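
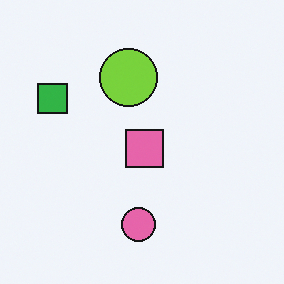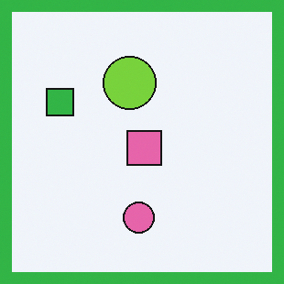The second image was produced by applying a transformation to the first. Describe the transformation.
This is the original image framed with a green border.

A solid green frame runs around the edge of the second image, with the content slightly shrunk inside it.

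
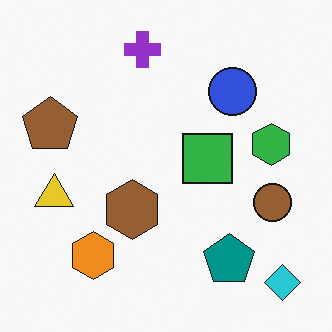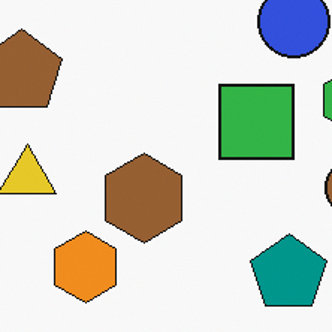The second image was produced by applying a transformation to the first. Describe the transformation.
It was cropped to a modestly smaller region and rescaled.

The visible shapes are larger and the field of view is narrower; shapes near the original edges may be partly or wholly outside the frame — a crop-and-rescale.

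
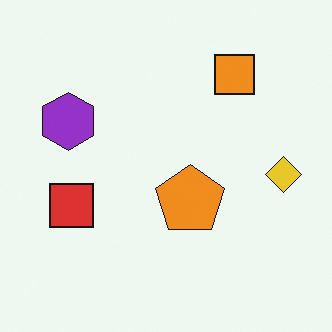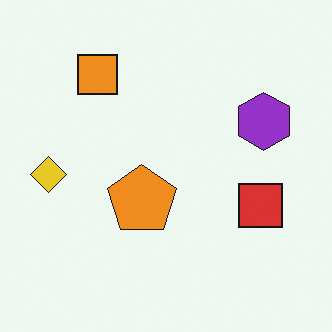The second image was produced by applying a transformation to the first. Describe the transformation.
It was flipped horizontally (left ↔ right).

The yellow diamond is in the right of the first image and the left of the second — shapes on opposite sides of the vertical midline have swapped in a mirror flip.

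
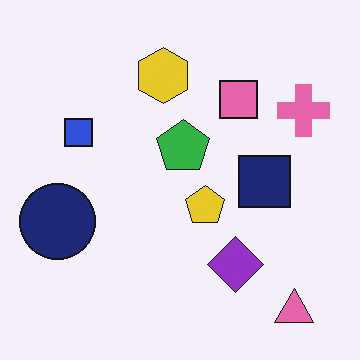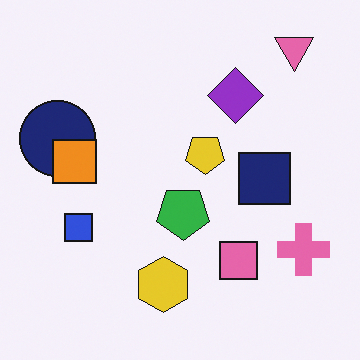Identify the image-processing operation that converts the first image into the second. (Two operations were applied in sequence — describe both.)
Flipped vertically (top ↔ bottom), then overlaid with an additional orange square.

The pink triangle is in the bottom-right of the first image and the top-right of the second — shapes on opposite sides of the horizontal midline have swapped in a mirror flip. An orange square appears in the second image that is absent from the first.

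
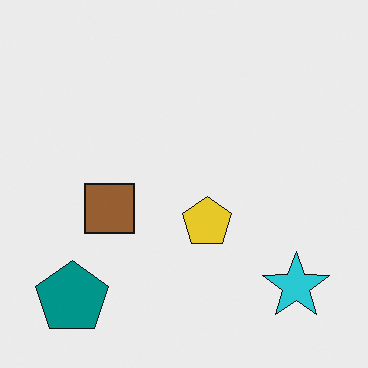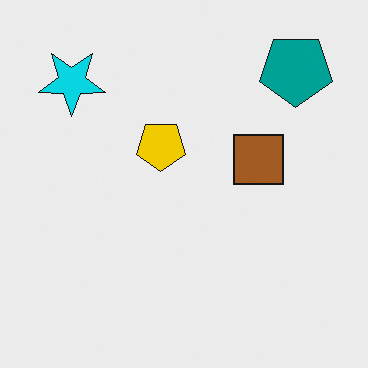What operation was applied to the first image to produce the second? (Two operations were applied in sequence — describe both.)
The second image is the first rotated 180°, then slightly oversaturated.

The teal pentagon sits in the bottom-left of the first image and the top-right of the second — consistent with a whole-image 180° rotation. All colors are more vivid — a global saturation change.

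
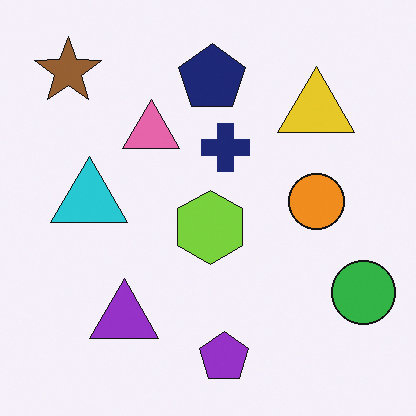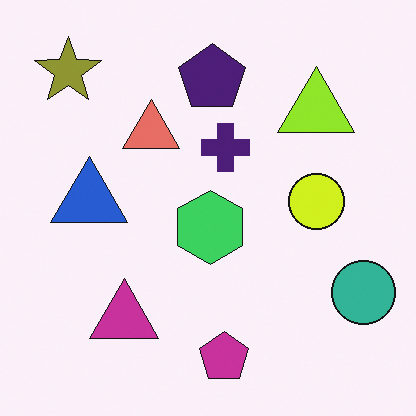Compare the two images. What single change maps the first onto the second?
It was hue-shifted slightly.

Every shape's color has rotated by the same amount around the hue wheel — a uniform hue shift.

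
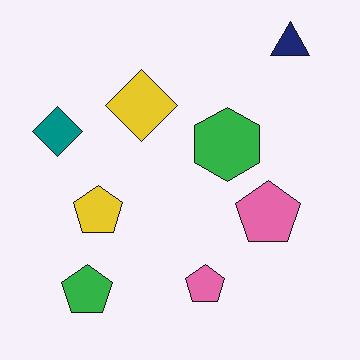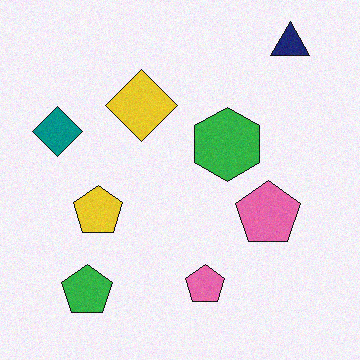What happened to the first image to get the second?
The second image is the first degraded with subtle gaussian noise.

Random speckle covers the whole image, including the flat background.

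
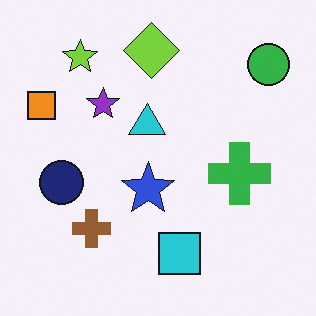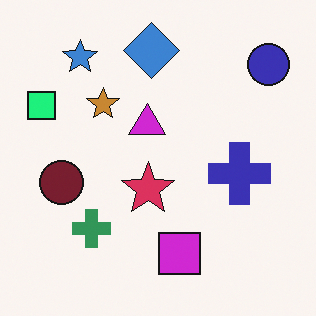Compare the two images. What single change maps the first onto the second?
The image was hue-shifted noticeably.

Every shape's color has rotated by the same amount around the hue wheel — a uniform hue shift.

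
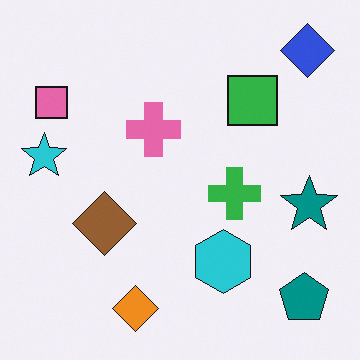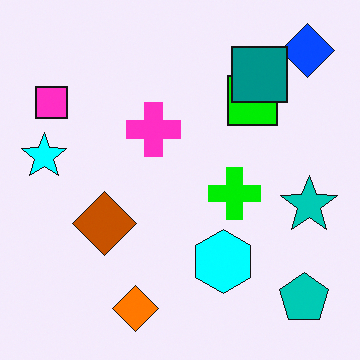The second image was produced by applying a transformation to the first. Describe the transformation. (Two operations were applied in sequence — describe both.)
The second image is the first made much more vivid (saturation change), then overlaid with an additional teal square.

All colors are more vivid — a global saturation change. A teal square appears in the second image that is absent from the first.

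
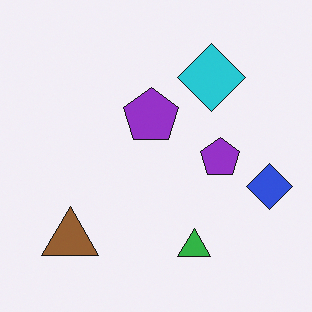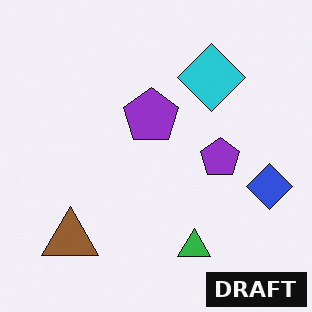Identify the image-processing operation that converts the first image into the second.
It was watermarked with the text "DRAFT" in the lower-right corner.

A dark label reading "DRAFT" appears in the lower-right corner.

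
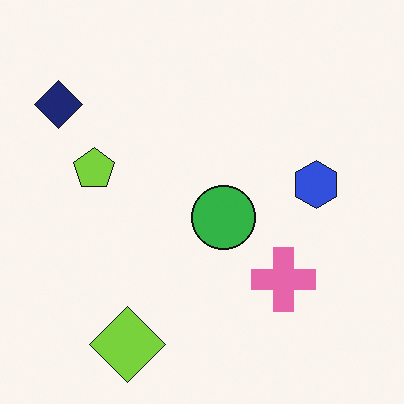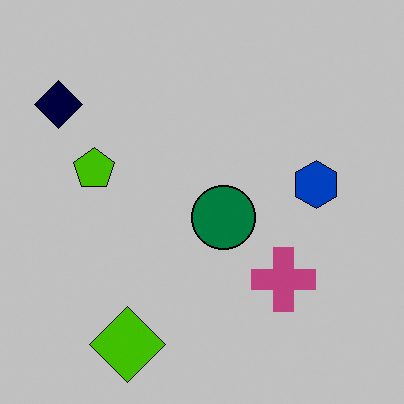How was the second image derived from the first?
The transformation is: aggressively posterized.

Each flat color has snapped to a coarser quantized level — most visibly, the near-white background has dropped to a flat grey.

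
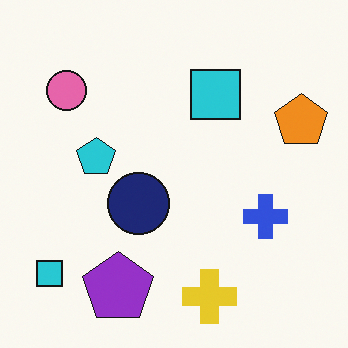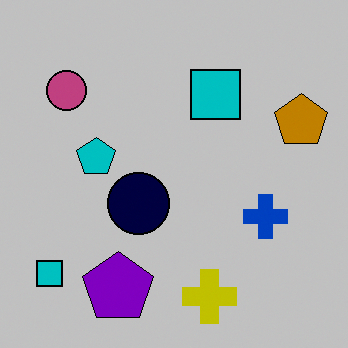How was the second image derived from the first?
This is the original image heavily posterized to just a handful of flat colors.

Each flat color has snapped to a coarser quantized level — most visibly, the near-white background has dropped to a flat grey.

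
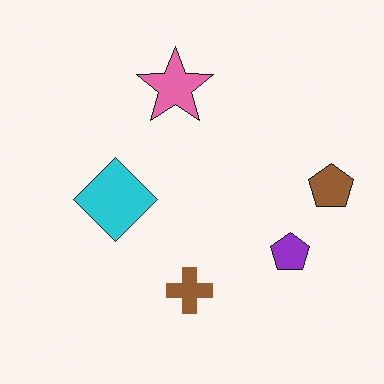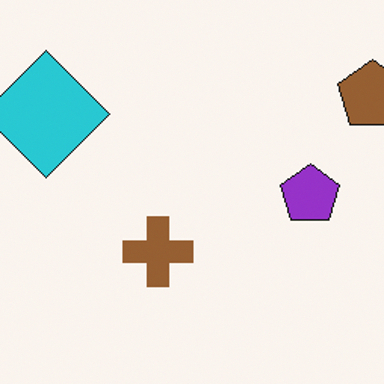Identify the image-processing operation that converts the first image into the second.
The image was cropped to a modestly smaller region and rescaled.

The visible shapes are larger and the field of view is narrower; shapes near the original edges may be partly or wholly outside the frame — a crop-and-rescale.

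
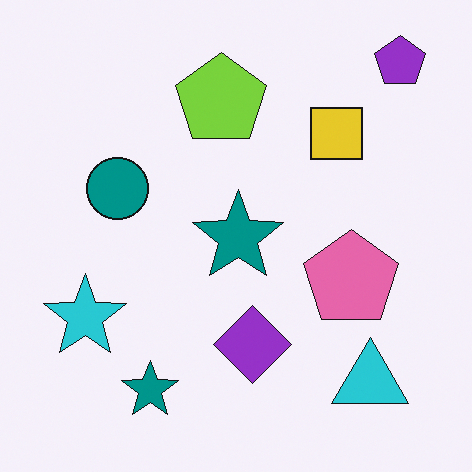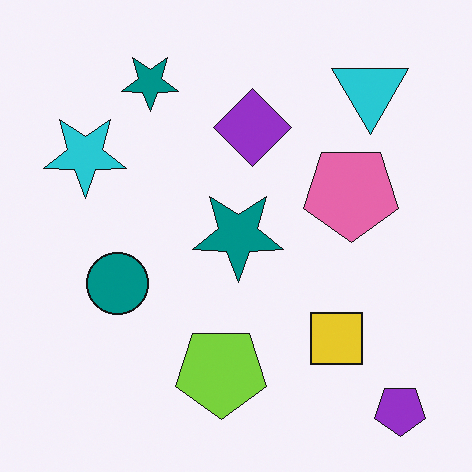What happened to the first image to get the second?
The transformation is: flipped vertically (top ↔ bottom).

The purple pentagon is in the top-right of the first image and the bottom-right of the second — shapes on opposite sides of the horizontal midline have swapped in a mirror flip.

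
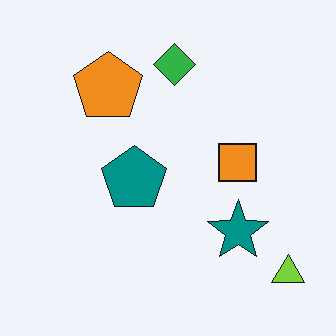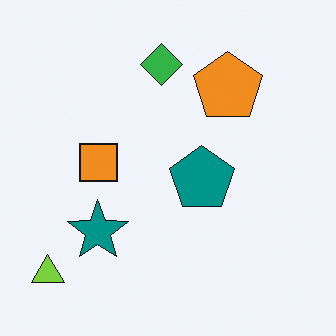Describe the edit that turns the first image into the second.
Flipped horizontally (left ↔ right).

The lime triangle is in the bottom-right of the first image and the bottom-left of the second — shapes on opposite sides of the vertical midline have swapped in a mirror flip.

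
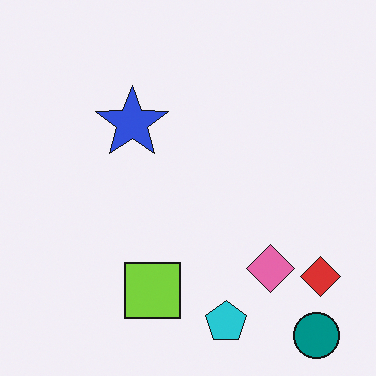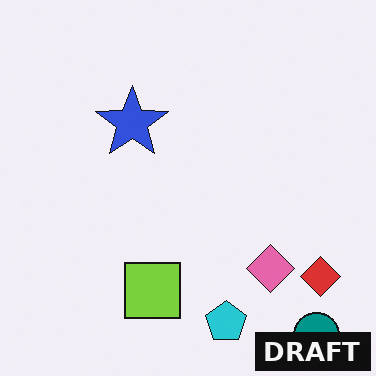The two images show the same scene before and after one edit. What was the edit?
The second image is the first watermarked with the text "DRAFT" in the lower-right corner.

A dark label reading "DRAFT" appears in the lower-right corner.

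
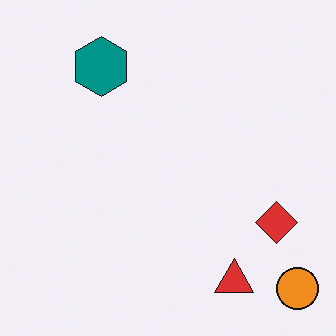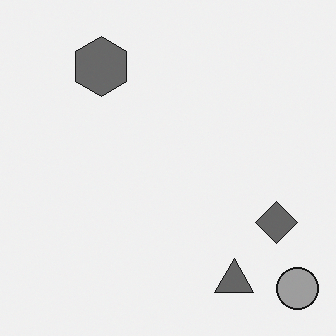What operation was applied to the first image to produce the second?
The second image is the first converted to grayscale.

All color is removed — every shape is now a shade of grey.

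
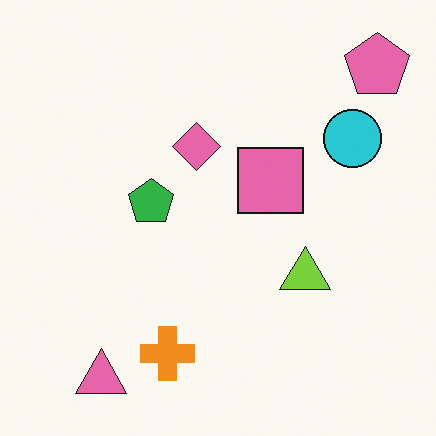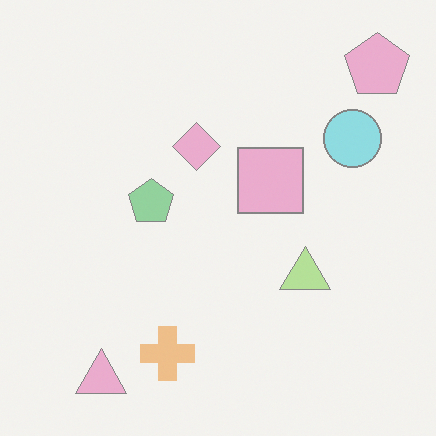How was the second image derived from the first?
The transformation is: washed out (contrast reduced).

Tones are pushed toward mid-grey across the whole image — a global contrast change.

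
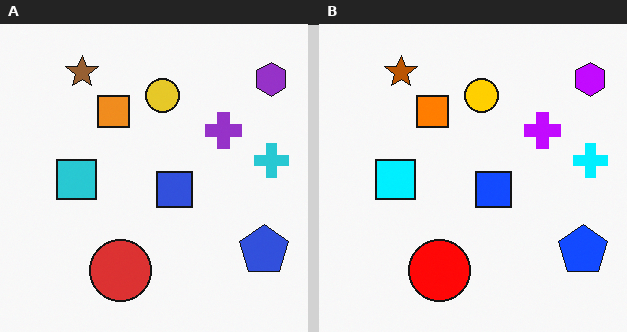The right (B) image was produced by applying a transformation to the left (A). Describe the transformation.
This is the original image heavily oversaturated.

All colors are more vivid — a global saturation change.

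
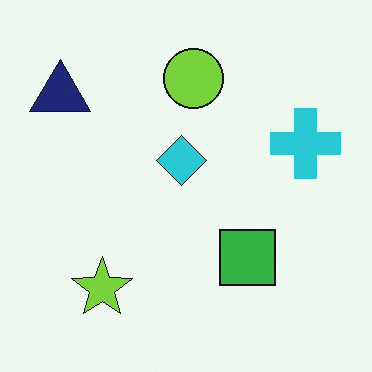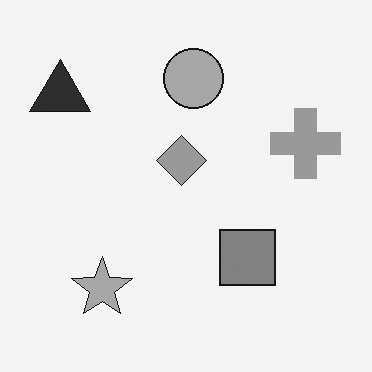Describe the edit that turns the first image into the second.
This is the original image converted to grayscale.

All color is removed — every shape is now a shade of grey.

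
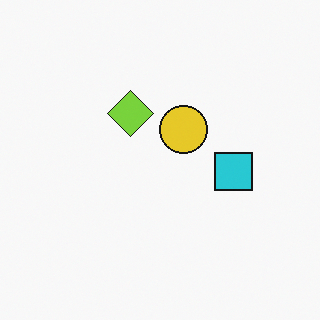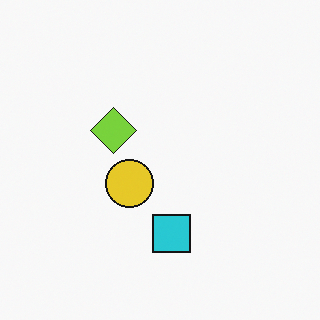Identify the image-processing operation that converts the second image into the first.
It was transposed (reflected across the top-left ↔ bottom-right diagonal).

Shapes have swapped their row and column positions — what was in the top-right is now in the bottom-left — a diagonal reflection.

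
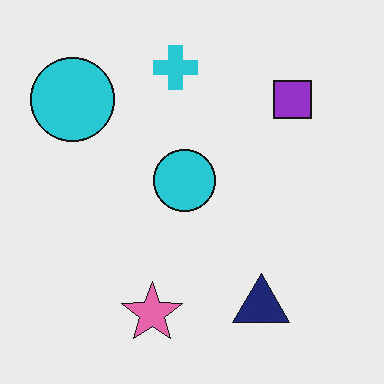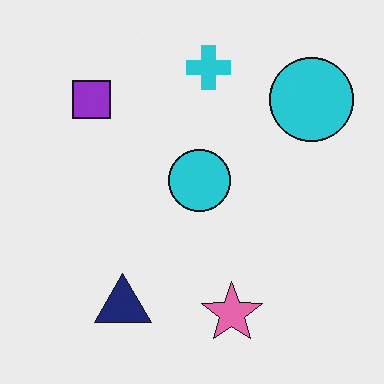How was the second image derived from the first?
It was flipped horizontally (left ↔ right).

The purple square is in the top-right of the first image and the top-left of the second — shapes on opposite sides of the vertical midline have swapped in a mirror flip.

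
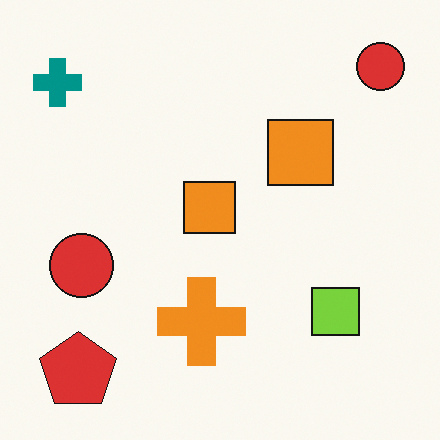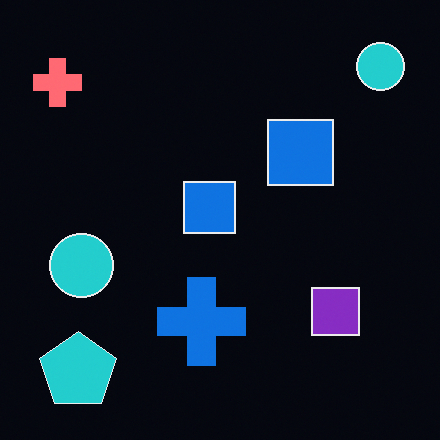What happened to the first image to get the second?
The second image is the first color-inverted (negative).

The light background has become dark and every shape's color is its complement — a photographic negative.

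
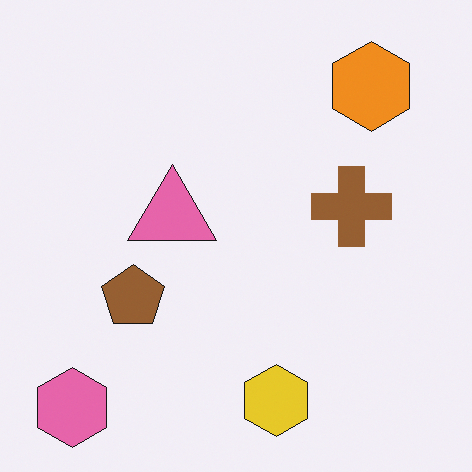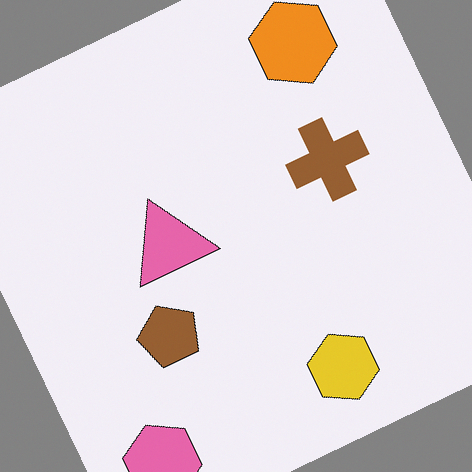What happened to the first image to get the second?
The image was rotated counter-clockwise by a moderate amount.

Every shape is tilted by the same angle and the image corners show triangular fill wedges — a whole-image rotation by a non-right angle.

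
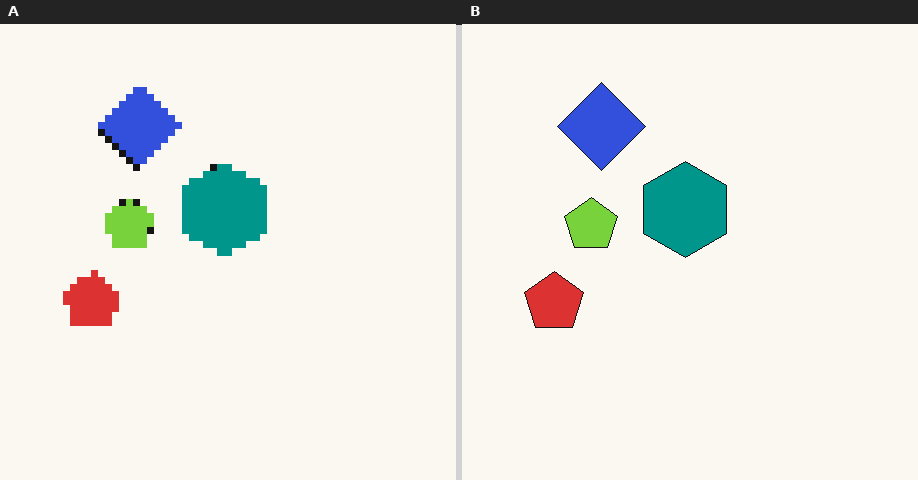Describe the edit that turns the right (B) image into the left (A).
Pixelated into visible square blocks.

Shapes are reduced to large square blocks; fine edges and outlines are lost — a downscale-then-upscale (mosaic) effect.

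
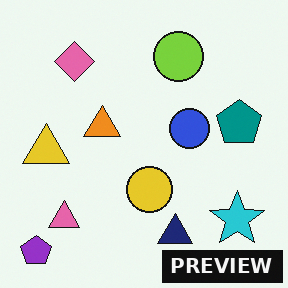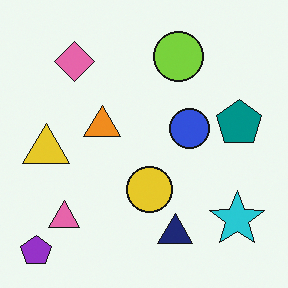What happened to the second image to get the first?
Watermarked with the text "PREVIEW" in the lower-right corner.

A dark label reading "PREVIEW" appears in the lower-right corner.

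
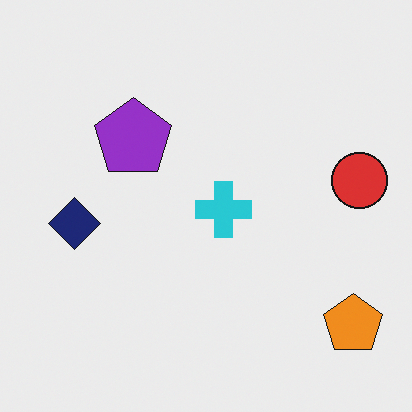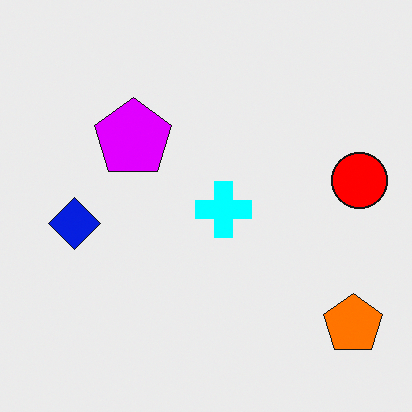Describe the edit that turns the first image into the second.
The second image is the first made much more vivid (saturation change).

All colors are more vivid — a global saturation change.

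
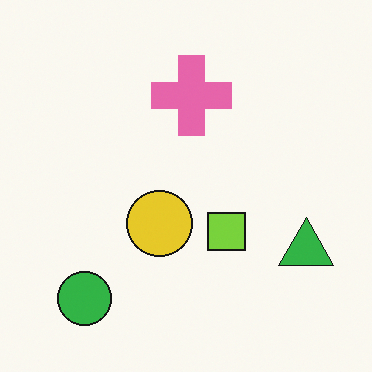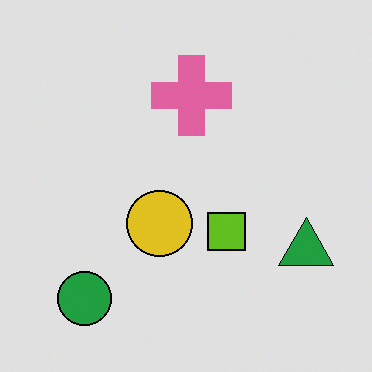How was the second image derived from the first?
It was moderately posterized.

Each flat color has snapped to a coarser quantized level — most visibly, the near-white background has dropped to a flat grey.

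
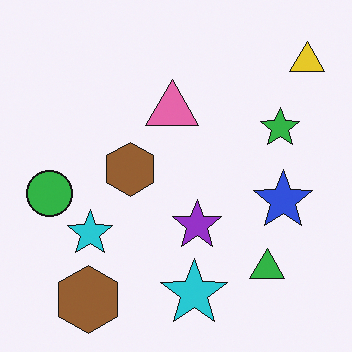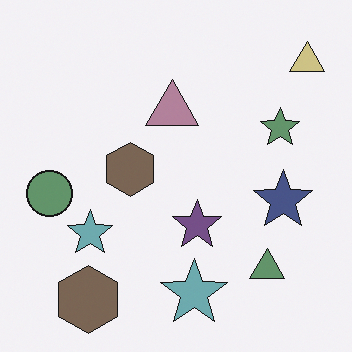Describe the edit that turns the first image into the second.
This is the original image made much more muted (saturation change).

All colors are more muted and greyish — a global saturation change.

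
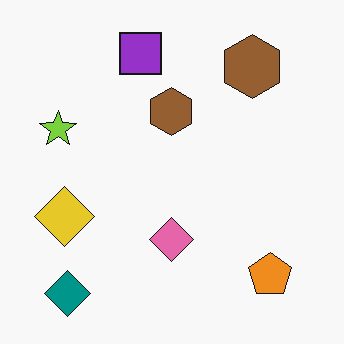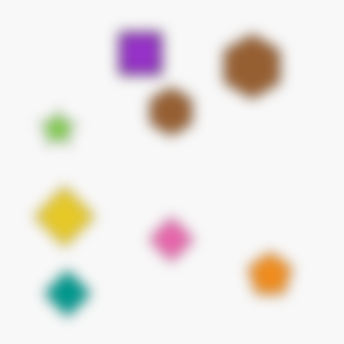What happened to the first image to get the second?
This is the original image heavily blurred.

Shape edges and outlines are uniformly softened across the whole image.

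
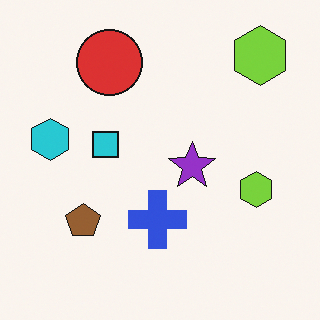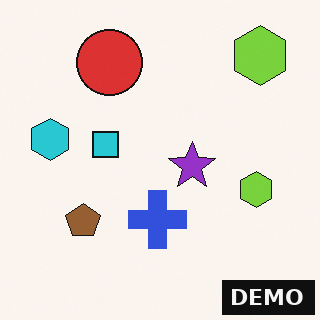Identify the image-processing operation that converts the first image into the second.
This is the original image watermarked with the text "DEMO" in the lower-right corner.

A dark label reading "DEMO" appears in the lower-right corner.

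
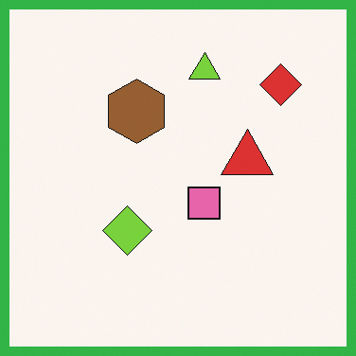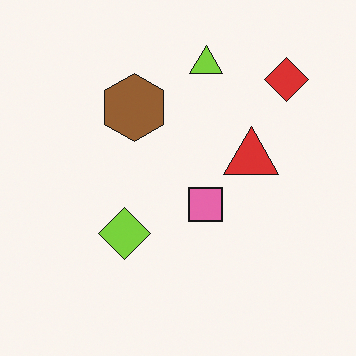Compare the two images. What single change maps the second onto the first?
It was framed with a green border.

A solid green frame runs around the edge of the first image, with the content slightly shrunk inside it.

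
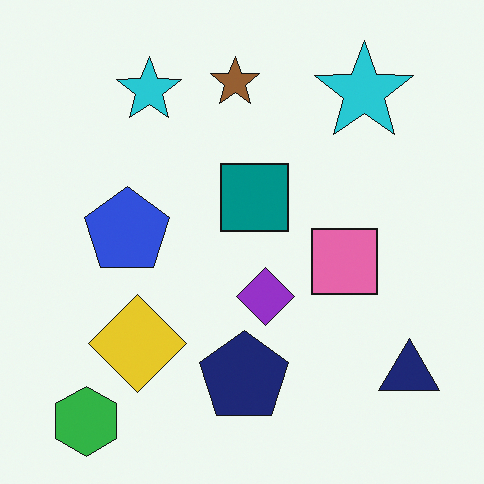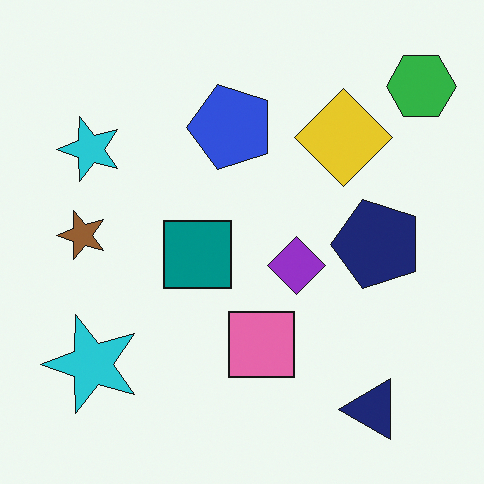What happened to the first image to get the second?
It was transposed (reflected across the top-left ↔ bottom-right diagonal).

Shapes have swapped their row and column positions — what was in the top-right is now in the bottom-left — a diagonal reflection.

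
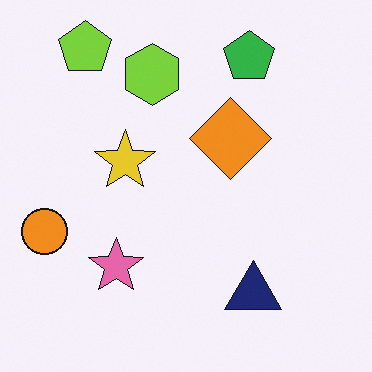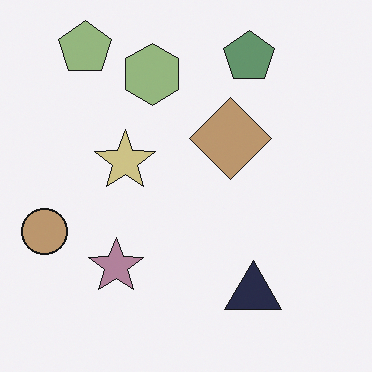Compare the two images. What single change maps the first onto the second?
This is the original image heavily desaturated.

All colors are more muted and greyish — a global saturation change.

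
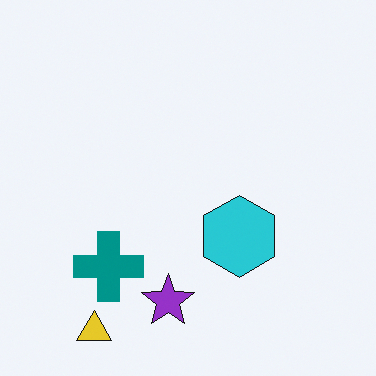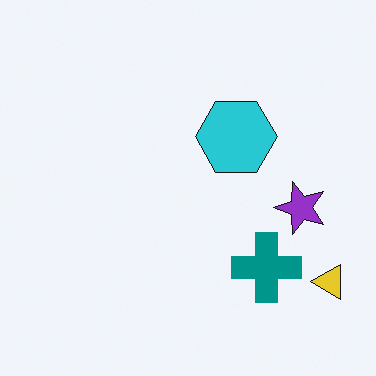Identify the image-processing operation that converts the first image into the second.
The transformation is: rotated 90° counter-clockwise.

The yellow triangle sits in the bottom-left of the first image and the bottom-right of the second — consistent with a whole-image 90° counter-clockwise rotation.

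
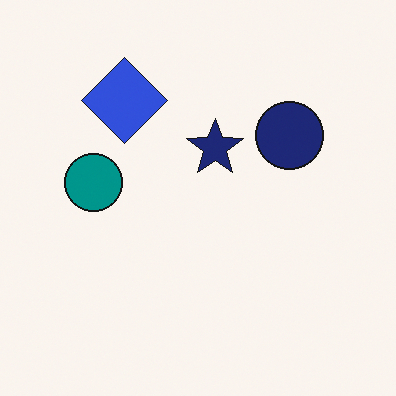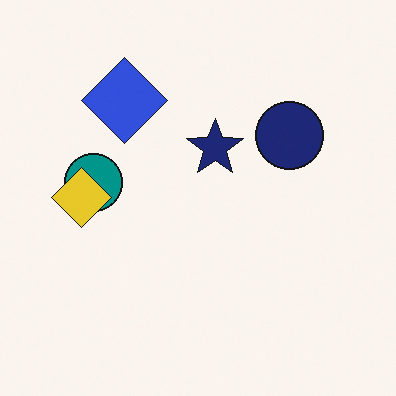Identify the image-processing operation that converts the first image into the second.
The transformation is: overlaid with an additional yellow diamond.

A yellow diamond appears in the second image that is absent from the first.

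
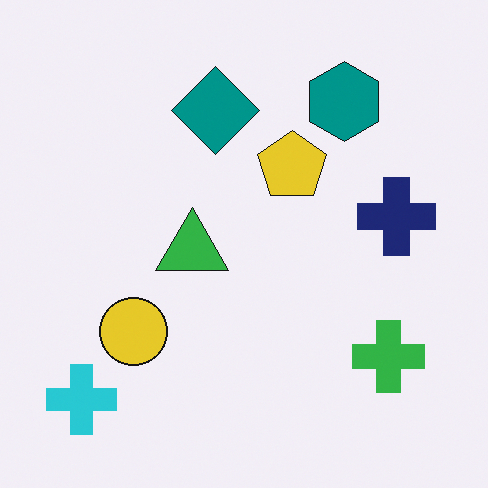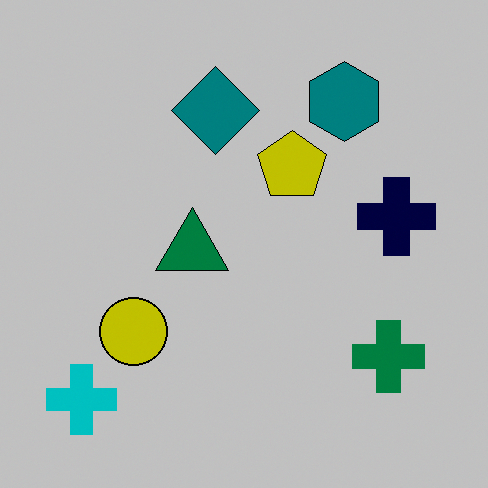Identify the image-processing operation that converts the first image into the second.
It was aggressively posterized.

Each flat color has snapped to a coarser quantized level — most visibly, the near-white background has dropped to a flat grey.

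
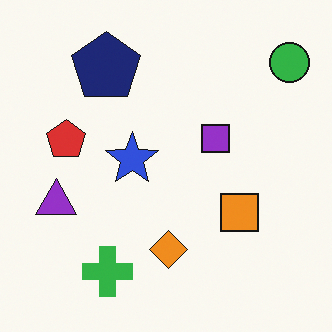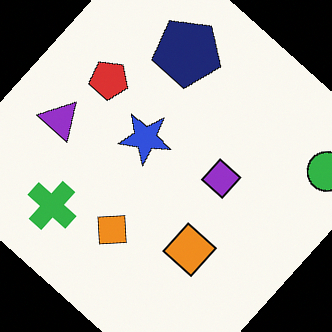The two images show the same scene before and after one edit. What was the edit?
The image was rotated clockwise by a large amount — several tens of degrees.

Every shape is tilted by the same angle and the image corners show triangular fill wedges — a whole-image rotation by a non-right angle.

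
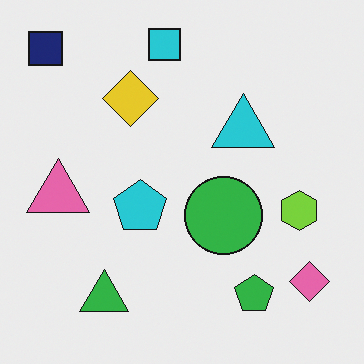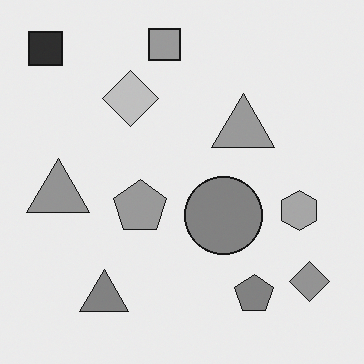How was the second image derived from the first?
The image was converted to grayscale.

All color is removed — every shape is now a shade of grey.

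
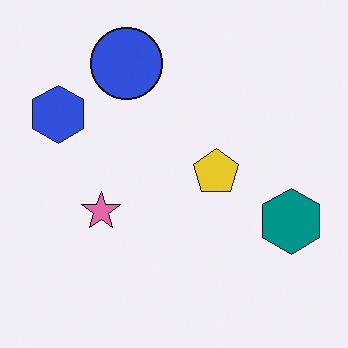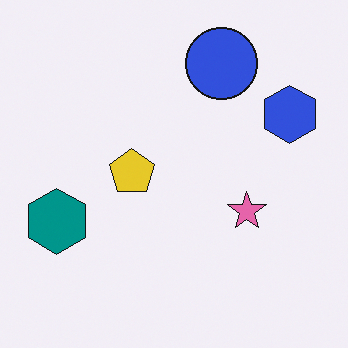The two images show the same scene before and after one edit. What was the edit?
The image was flipped horizontally (left ↔ right).

The teal hexagon is in the right of the first image and the left of the second — shapes on opposite sides of the vertical midline have swapped in a mirror flip.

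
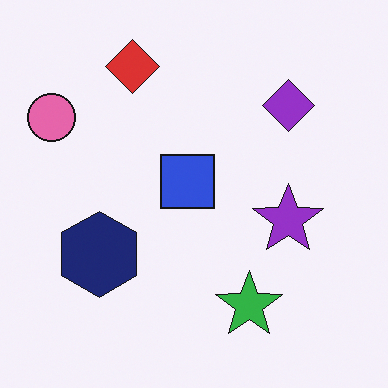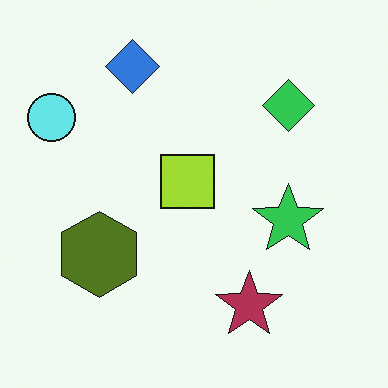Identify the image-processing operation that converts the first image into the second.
This is the original image hue-shifted by a large amount.

Every shape's color has rotated by the same amount around the hue wheel — a uniform hue shift.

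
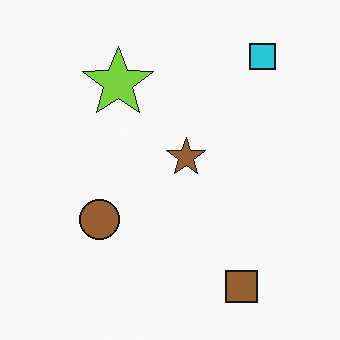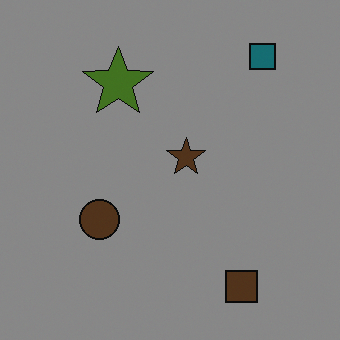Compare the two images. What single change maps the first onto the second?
The image was darkened a lot.

Every pixel — background and shapes alike — is uniformly darkened.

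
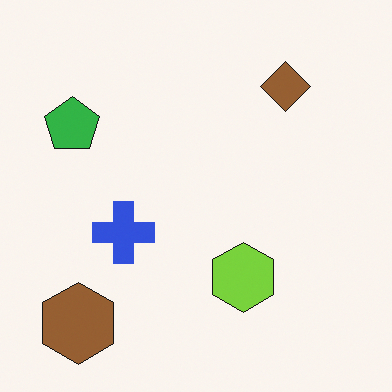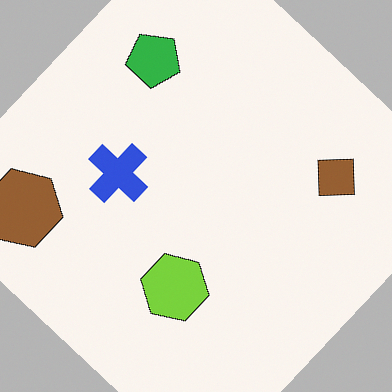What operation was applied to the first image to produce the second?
Rotated clockwise by a large amount — several tens of degrees.

Every shape is tilted by the same angle and the image corners show triangular fill wedges — a whole-image rotation by a non-right angle.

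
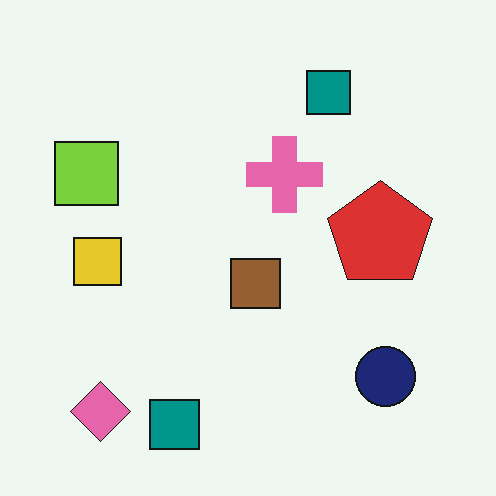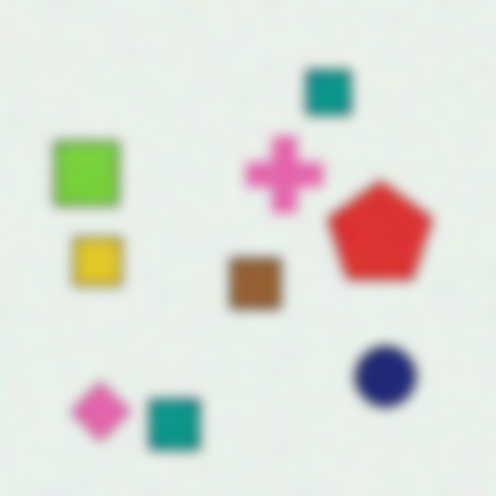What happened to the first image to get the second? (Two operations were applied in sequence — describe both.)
Degraded with visible gaussian noise, then heavily blurred.

Random speckle covers the whole image, including the flat background. Shape edges and outlines are uniformly softened across the whole image.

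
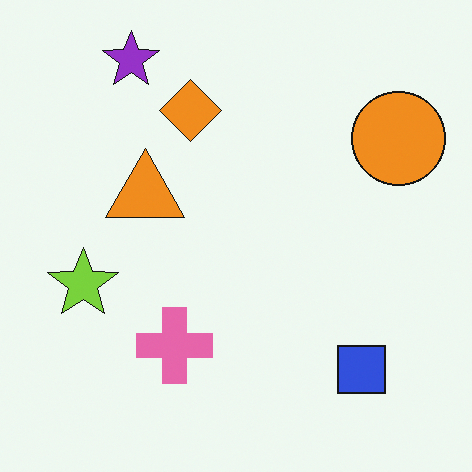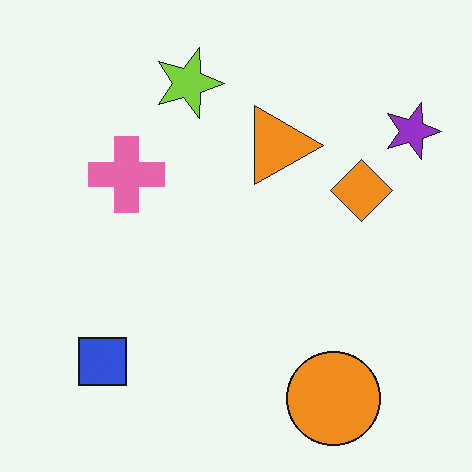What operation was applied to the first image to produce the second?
The second image is the first rotated 90° clockwise.

The purple star sits in the top-left of the first image and the top-right of the second — consistent with a whole-image 90° clockwise rotation.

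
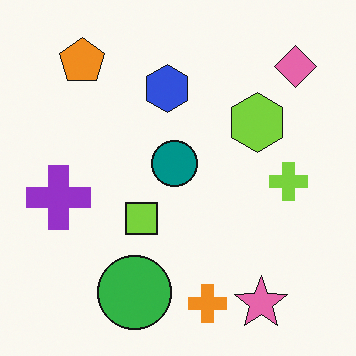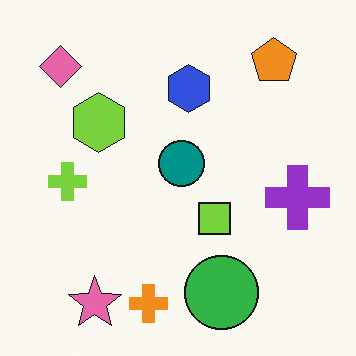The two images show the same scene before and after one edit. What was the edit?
It was flipped horizontally (left ↔ right).

The purple cross is in the left of the first image and the right of the second — shapes on opposite sides of the vertical midline have swapped in a mirror flip.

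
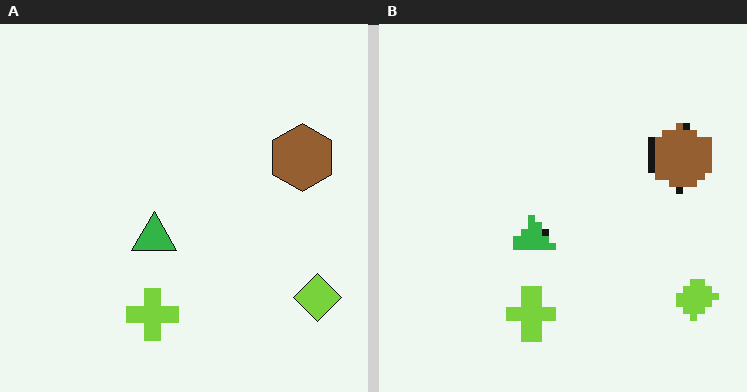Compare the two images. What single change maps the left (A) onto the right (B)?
The image was moderately pixelated.

Shapes are reduced to large square blocks; fine edges and outlines are lost — a downscale-then-upscale (mosaic) effect.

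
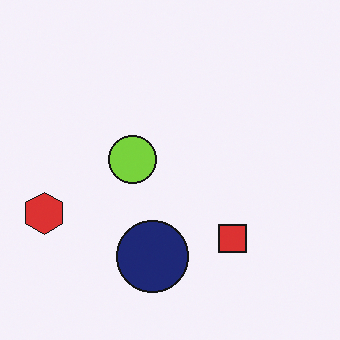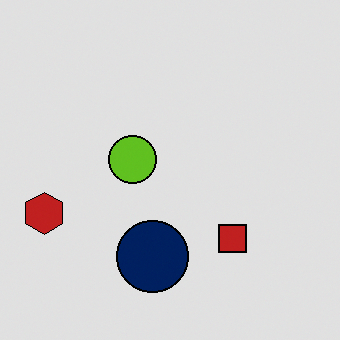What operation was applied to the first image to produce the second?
The second image is the first posterized to a reduced palette.

Each flat color has snapped to a coarser quantized level — most visibly, the near-white background has dropped to a flat grey.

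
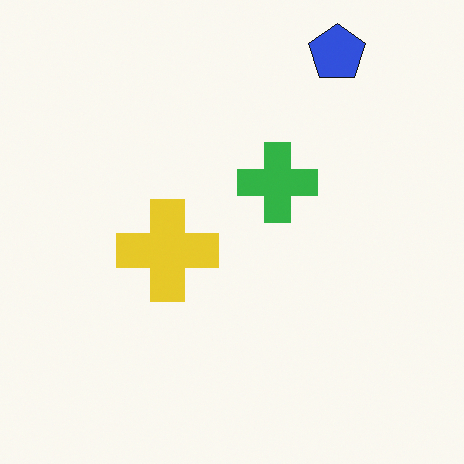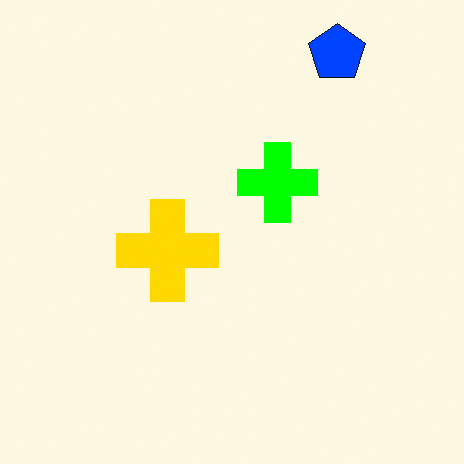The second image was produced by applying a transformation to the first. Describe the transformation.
The second image is the first made much more vivid (saturation change).

All colors are more vivid — a global saturation change.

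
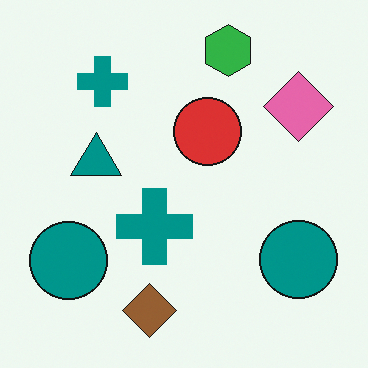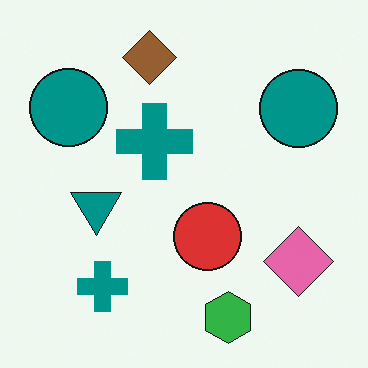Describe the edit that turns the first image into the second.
The transformation is: flipped vertically (top ↔ bottom).

The green hexagon is in the top of the first image and the bottom of the second — shapes on opposite sides of the horizontal midline have swapped in a mirror flip.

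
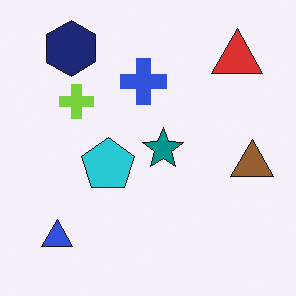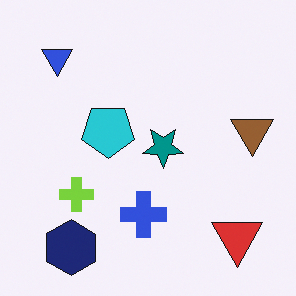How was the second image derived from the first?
Flipped vertically (top ↔ bottom).

The navy hexagon is in the top-left of the first image and the bottom-left of the second — shapes on opposite sides of the horizontal midline have swapped in a mirror flip.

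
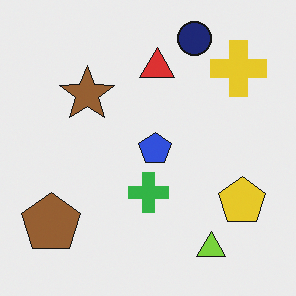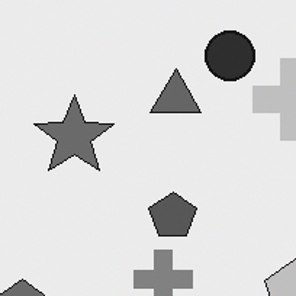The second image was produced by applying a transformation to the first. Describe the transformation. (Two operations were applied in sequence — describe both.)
The second image is the first cropped slightly and scaled back up, then converted to grayscale.

The visible shapes are larger and the field of view is narrower; shapes near the original edges may be partly or wholly outside the frame — a crop-and-rescale. All color is removed — every shape is now a shade of grey.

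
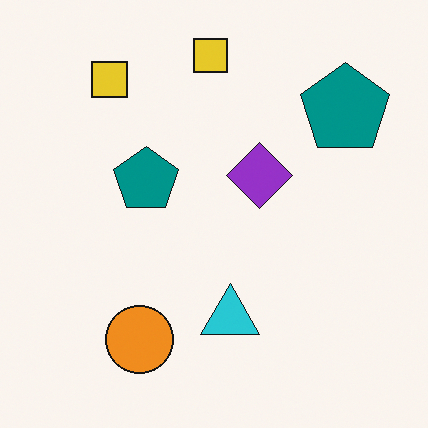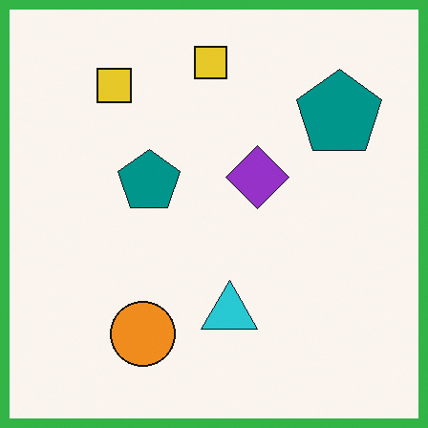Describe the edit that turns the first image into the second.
The second image is the first framed with a green border.

A solid green frame runs around the edge of the second image, with the content slightly shrunk inside it.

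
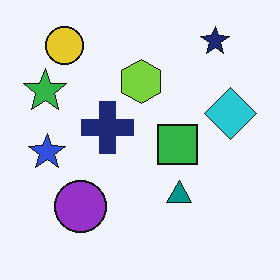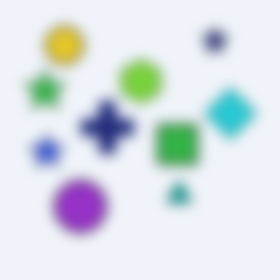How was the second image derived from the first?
It was heavily blurred.

Shape edges and outlines are uniformly softened across the whole image.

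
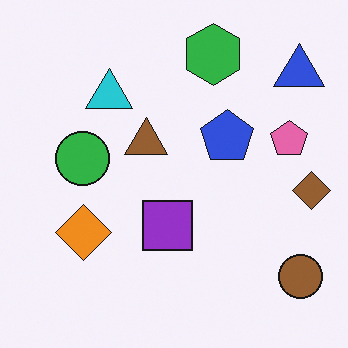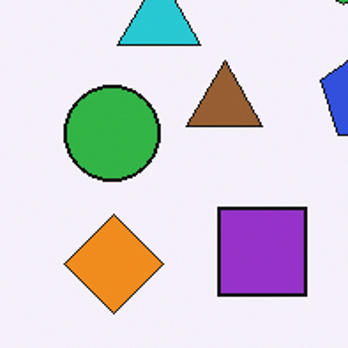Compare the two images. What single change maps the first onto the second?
The second image is the first cropped tightly and scaled back up.

The visible shapes are larger and the field of view is narrower; shapes near the original edges may be partly or wholly outside the frame — a crop-and-rescale.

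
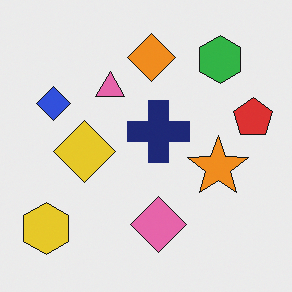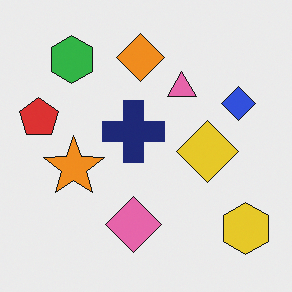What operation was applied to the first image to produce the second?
The transformation is: flipped horizontally (left ↔ right).

The red pentagon is in the right of the first image and the left of the second — shapes on opposite sides of the vertical midline have swapped in a mirror flip.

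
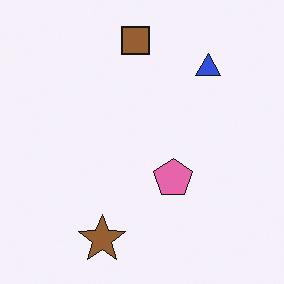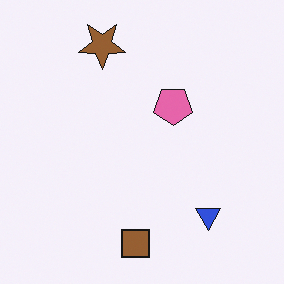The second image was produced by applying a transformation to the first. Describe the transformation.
The image was flipped vertically (top ↔ bottom).

The brown square is in the top of the first image and the bottom of the second — shapes on opposite sides of the horizontal midline have swapped in a mirror flip.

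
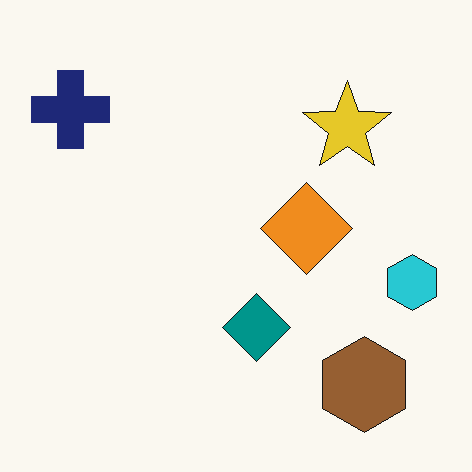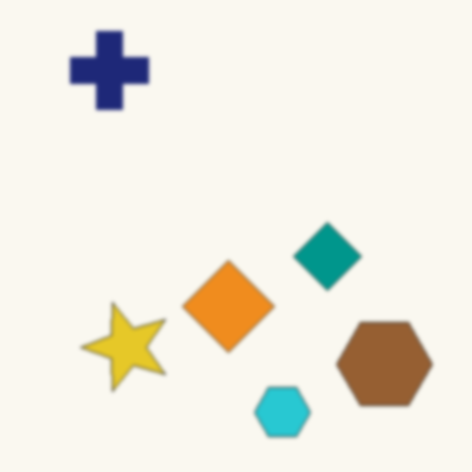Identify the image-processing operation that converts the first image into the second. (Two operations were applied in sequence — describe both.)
This is the original image slightly softened, then transposed (reflected across the top-left ↔ bottom-right diagonal).

Shape edges and outlines are uniformly softened across the whole image. Shapes have swapped their row and column positions — what was in the top-right is now in the bottom-left — a diagonal reflection.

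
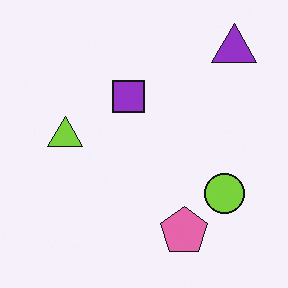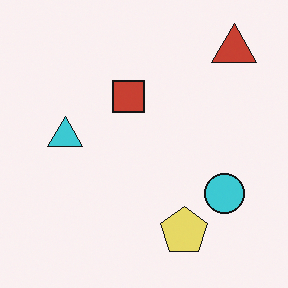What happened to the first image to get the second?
It was hue-shifted by a moderate amount.

Every shape's color has rotated by the same amount around the hue wheel — a uniform hue shift.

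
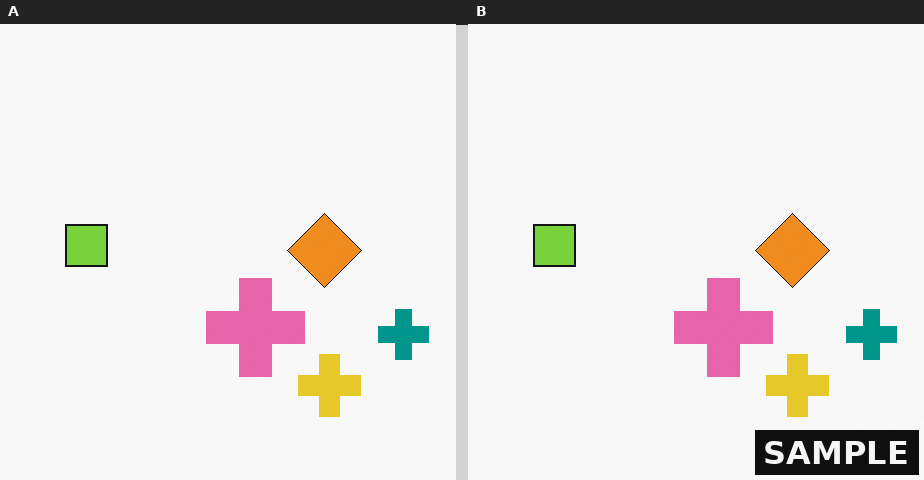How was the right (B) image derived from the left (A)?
The right (B) image is the left (A) watermarked with the text "SAMPLE" in the lower-right corner.

A dark label reading "SAMPLE" appears in the lower-right corner.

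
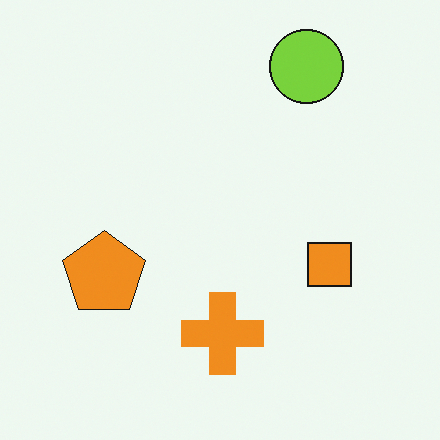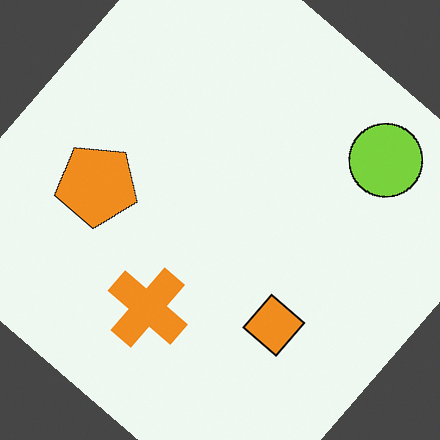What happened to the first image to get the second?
Rotated clockwise by a large amount — several tens of degrees.

Every shape is tilted by the same angle and the image corners show triangular fill wedges — a whole-image rotation by a non-right angle.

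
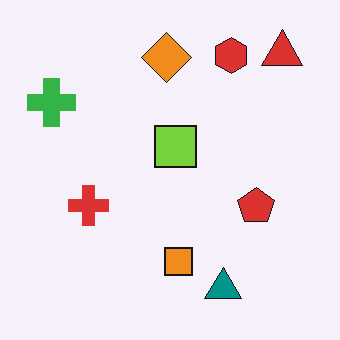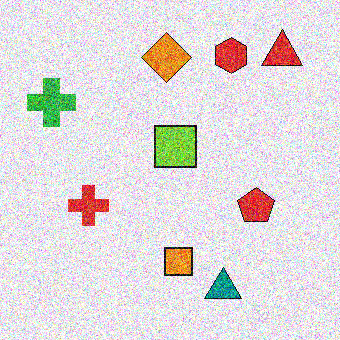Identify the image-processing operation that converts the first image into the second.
The image was degraded with a thick layer of grain.

Random speckle covers the whole image, including the flat background.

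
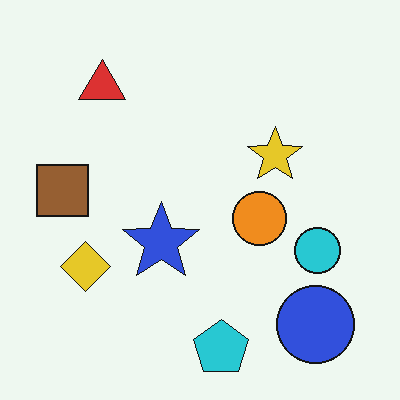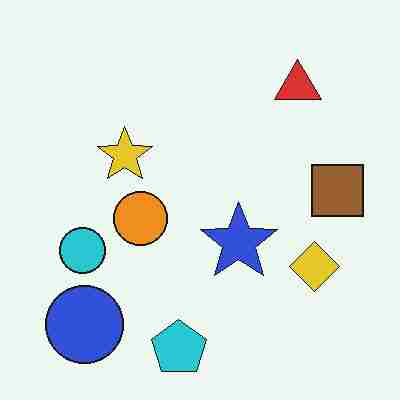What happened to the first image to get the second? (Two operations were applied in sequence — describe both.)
This is the original image flipped horizontally (left ↔ right), then degraded with heavy JPEG compression.

The brown square is in the left of the first image and the right of the second — shapes on opposite sides of the vertical midline have swapped in a mirror flip. Blocky 8×8 compression artifacts appear around shape edges and the flat background shows ringing — characteristic JPEG degradation.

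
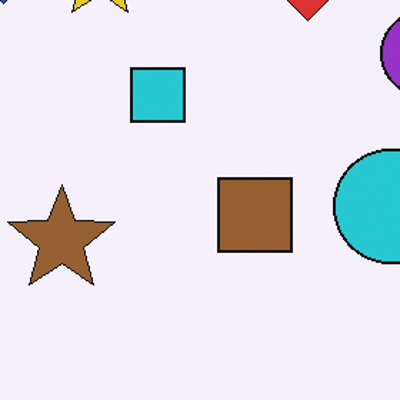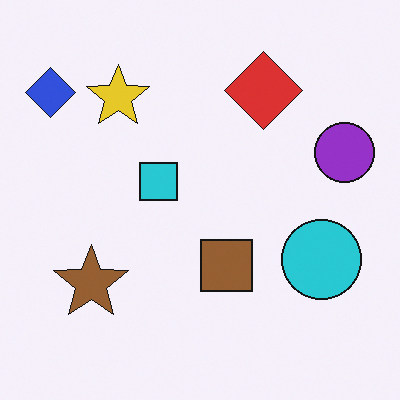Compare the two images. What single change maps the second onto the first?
This is the original image cropped slightly and scaled back up.

The visible shapes are larger and the field of view is narrower; shapes near the original edges may be partly or wholly outside the frame — a crop-and-rescale.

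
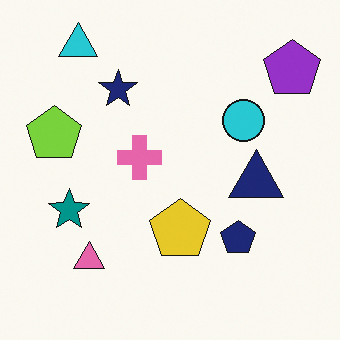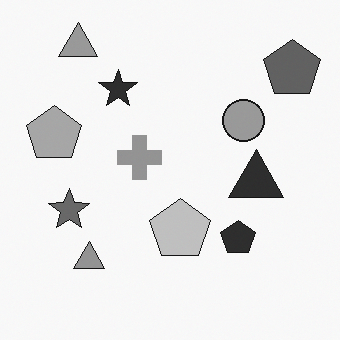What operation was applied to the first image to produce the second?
Converted to grayscale.

All color is removed — every shape is now a shade of grey.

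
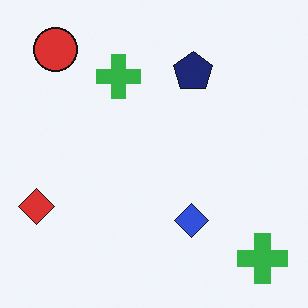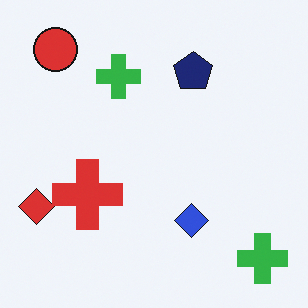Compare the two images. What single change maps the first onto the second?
It was overlaid with an additional red cross.

A red cross appears in the second image that is absent from the first.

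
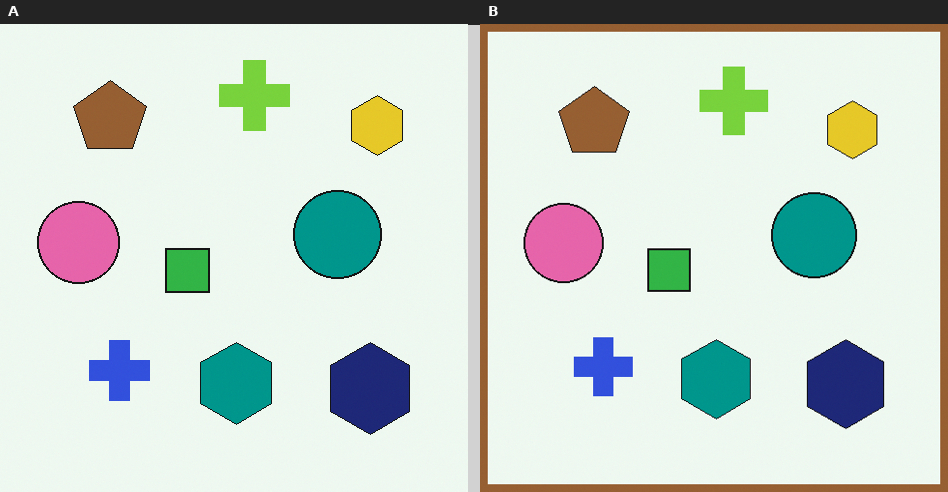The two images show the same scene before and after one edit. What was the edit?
The transformation is: framed with a brown border.

A solid brown frame runs around the edge of the right (B) image, with the content slightly shrunk inside it.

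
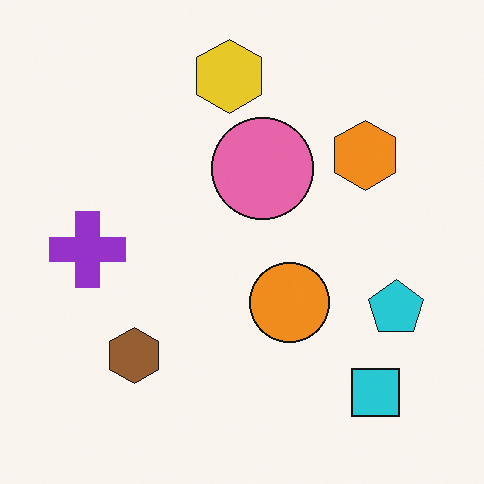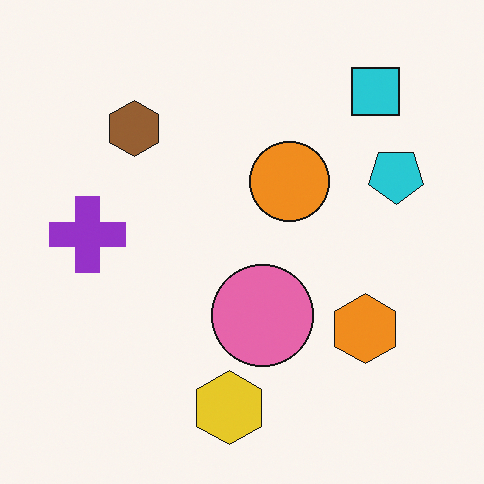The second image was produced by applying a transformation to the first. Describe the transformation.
It was flipped vertically (top ↔ bottom).

The yellow hexagon is in the top of the first image and the bottom of the second — shapes on opposite sides of the horizontal midline have swapped in a mirror flip.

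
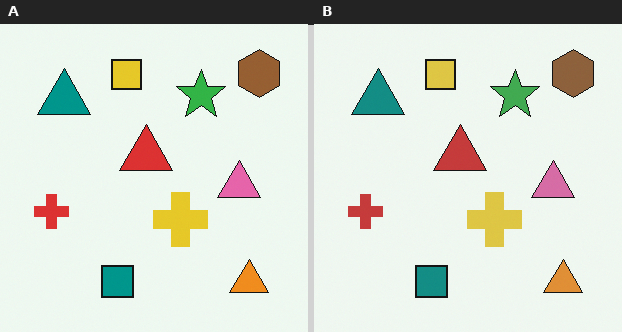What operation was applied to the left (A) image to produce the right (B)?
It was slightly desaturated.

All colors are more muted and greyish — a global saturation change.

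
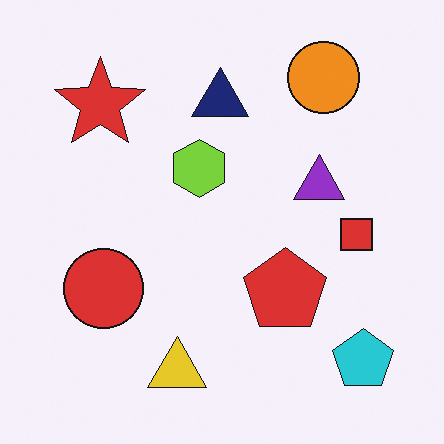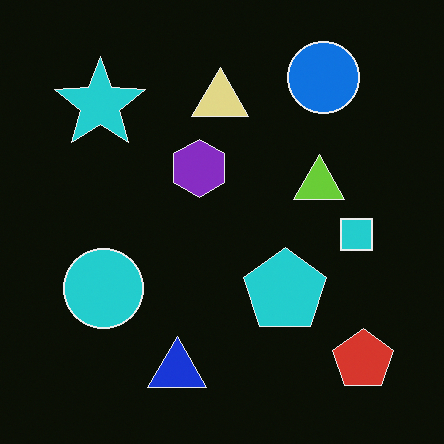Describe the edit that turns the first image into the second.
It was color-inverted (negative).

The light background has become dark and every shape's color is its complement — a photographic negative.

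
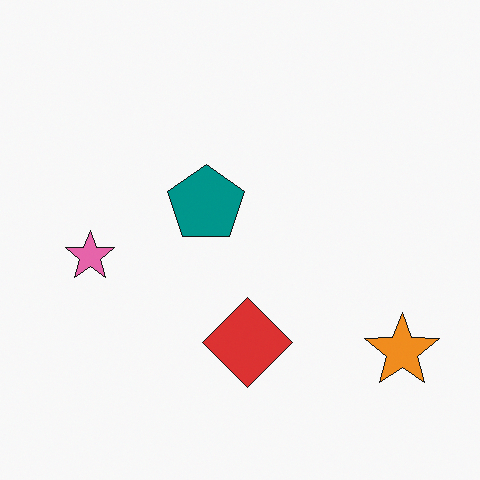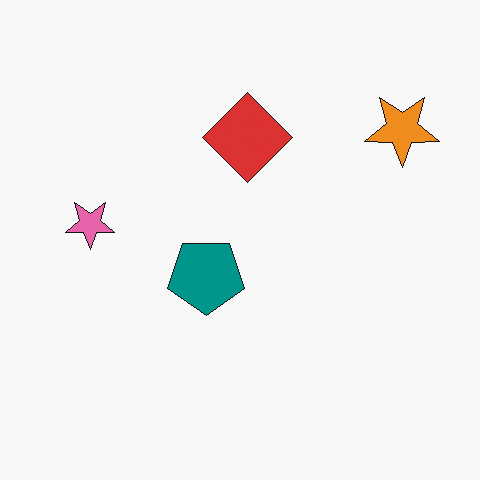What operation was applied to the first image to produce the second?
The second image is the first flipped vertically (top ↔ bottom).

The orange star is in the bottom-right of the first image and the top-right of the second — shapes on opposite sides of the horizontal midline have swapped in a mirror flip.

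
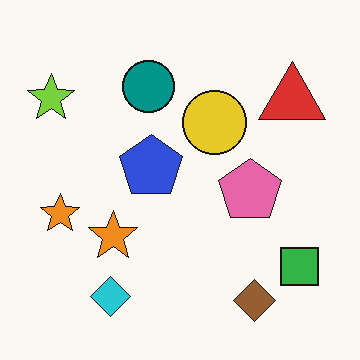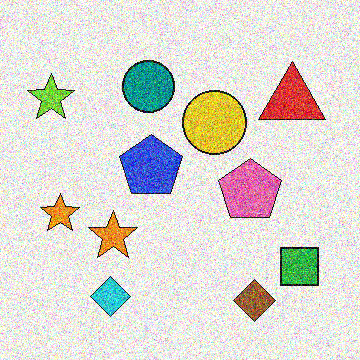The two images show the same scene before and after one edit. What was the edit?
The transformation is: degraded with heavy additive noise.

Random speckle covers the whole image, including the flat background.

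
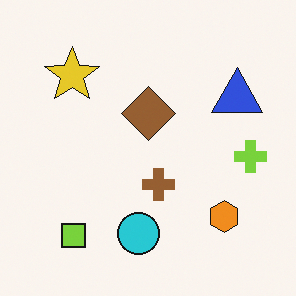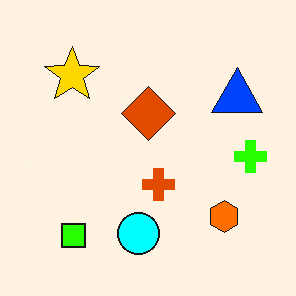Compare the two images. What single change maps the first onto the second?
The image was made much more vivid (saturation change).

All colors are more vivid — a global saturation change.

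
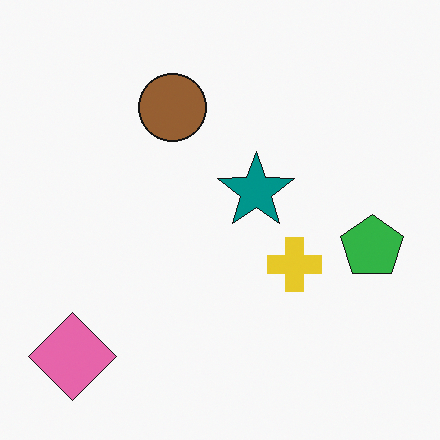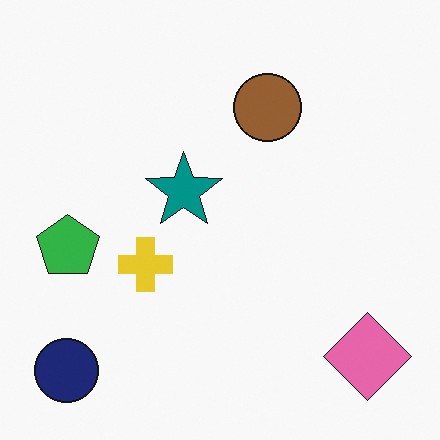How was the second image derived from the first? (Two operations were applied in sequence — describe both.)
Flipped horizontally (left ↔ right), then overlaid with an additional navy circle.

The green pentagon is in the right of the first image and the left of the second — shapes on opposite sides of the vertical midline have swapped in a mirror flip. A navy circle appears in the second image that is absent from the first.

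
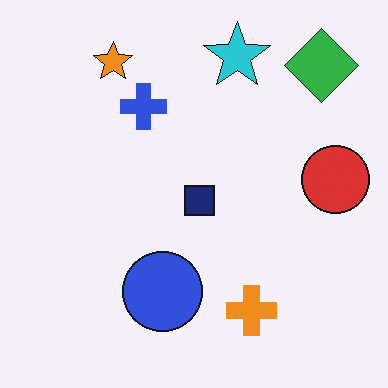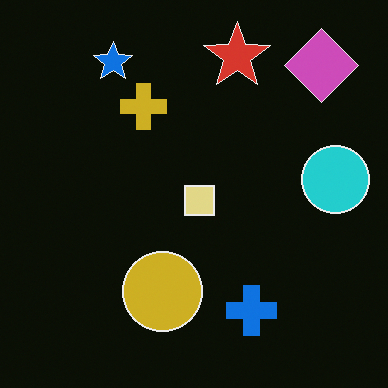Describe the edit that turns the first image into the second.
It was color-inverted (negative).

The light background has become dark and every shape's color is its complement — a photographic negative.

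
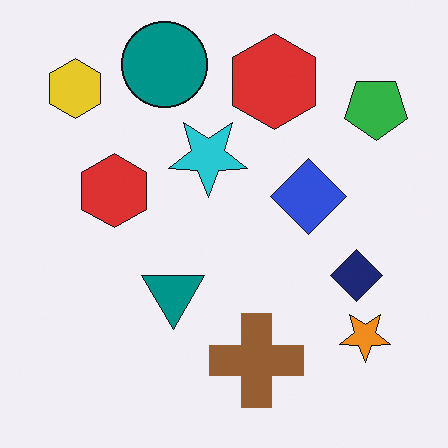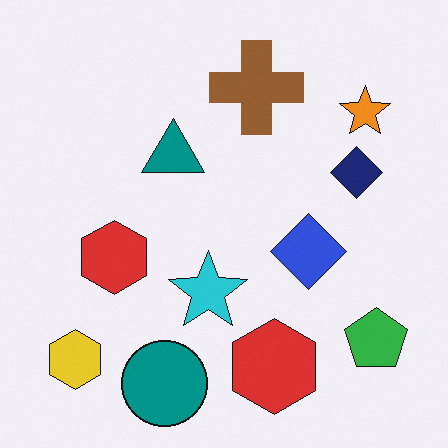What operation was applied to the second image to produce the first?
Flipped vertically (top ↔ bottom).

The teal circle is in the bottom of the second image and the top of the first — shapes on opposite sides of the horizontal midline have swapped in a mirror flip.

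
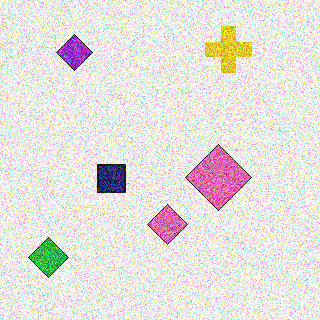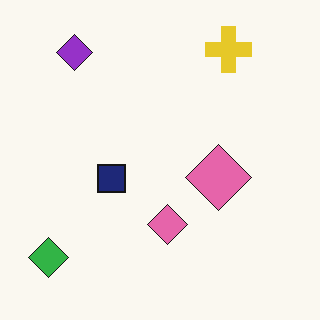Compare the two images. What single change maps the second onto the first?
The transformation is: degraded with strong gaussian noise.

Random speckle covers the whole image, including the flat background.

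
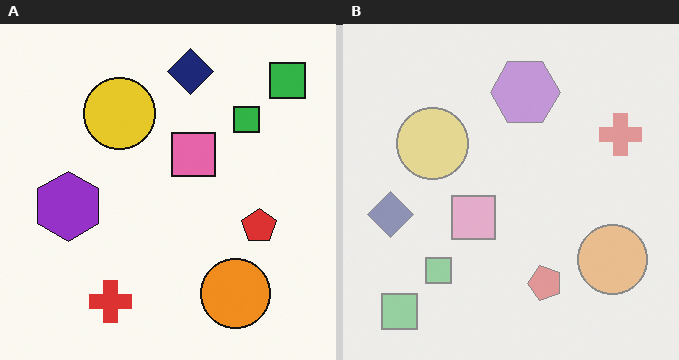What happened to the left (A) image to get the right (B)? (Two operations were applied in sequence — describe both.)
It was given much lower contrast, then transposed (reflected across the top-left ↔ bottom-right diagonal).

Tones are pushed toward mid-grey across the whole image — a global contrast change. Shapes have swapped their row and column positions — what was in the top-right is now in the bottom-left — a diagonal reflection.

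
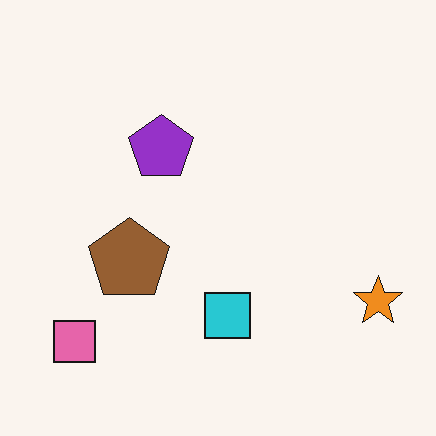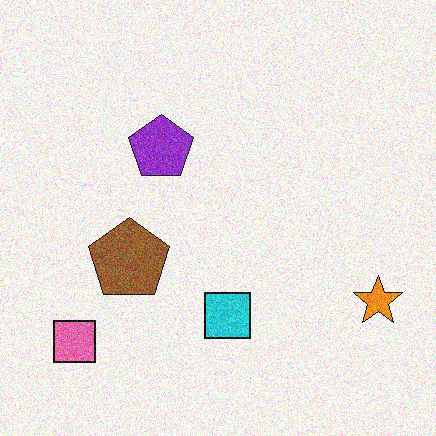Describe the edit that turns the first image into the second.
It was degraded with visible gaussian noise.

Random speckle covers the whole image, including the flat background.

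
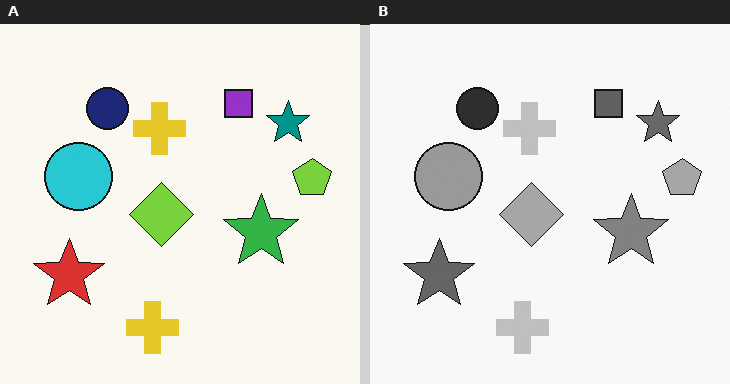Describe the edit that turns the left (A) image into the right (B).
The image was converted to grayscale.

All color is removed — every shape is now a shade of grey.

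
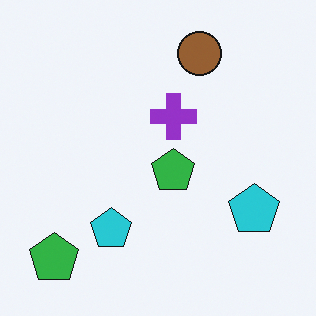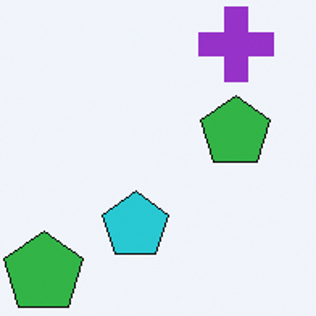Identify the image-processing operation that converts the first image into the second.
Cropped slightly and scaled back up.

The visible shapes are larger and the field of view is narrower; shapes near the original edges may be partly or wholly outside the frame — a crop-and-rescale.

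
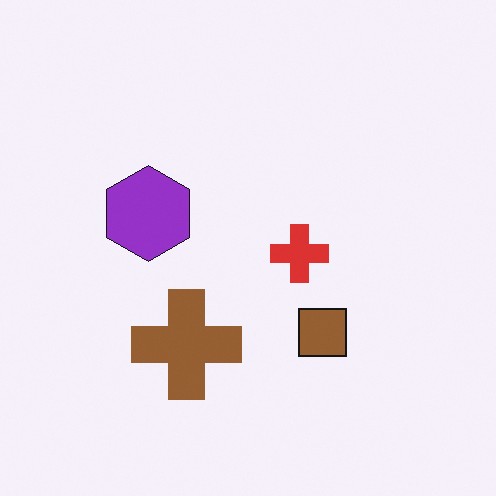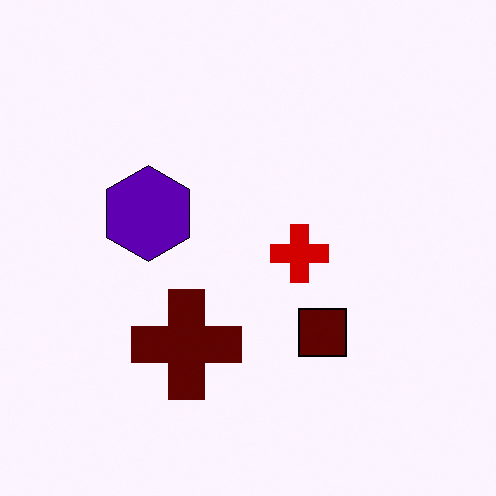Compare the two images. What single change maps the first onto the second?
Boosted in contrast.

Tones are pushed away from mid-grey across the whole image — a global contrast change.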